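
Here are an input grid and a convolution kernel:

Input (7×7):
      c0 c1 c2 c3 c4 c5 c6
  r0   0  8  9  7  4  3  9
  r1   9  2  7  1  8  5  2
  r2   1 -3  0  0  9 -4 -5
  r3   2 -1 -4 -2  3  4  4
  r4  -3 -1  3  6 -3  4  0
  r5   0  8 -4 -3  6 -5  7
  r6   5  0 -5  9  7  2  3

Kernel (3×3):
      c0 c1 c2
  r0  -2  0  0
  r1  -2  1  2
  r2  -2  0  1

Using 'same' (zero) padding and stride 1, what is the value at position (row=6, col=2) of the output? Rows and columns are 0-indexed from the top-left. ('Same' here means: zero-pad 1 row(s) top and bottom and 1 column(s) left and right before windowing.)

-3

The receptive field on the zero-padded input at this output position is [8 -4 -3 / 0 -5 9 / 0 0 0]. Elementwise product with the kernel and sum: 8·-2 + 0·-2 + -5·1 + 9·2 + 0·-2 + 0·1.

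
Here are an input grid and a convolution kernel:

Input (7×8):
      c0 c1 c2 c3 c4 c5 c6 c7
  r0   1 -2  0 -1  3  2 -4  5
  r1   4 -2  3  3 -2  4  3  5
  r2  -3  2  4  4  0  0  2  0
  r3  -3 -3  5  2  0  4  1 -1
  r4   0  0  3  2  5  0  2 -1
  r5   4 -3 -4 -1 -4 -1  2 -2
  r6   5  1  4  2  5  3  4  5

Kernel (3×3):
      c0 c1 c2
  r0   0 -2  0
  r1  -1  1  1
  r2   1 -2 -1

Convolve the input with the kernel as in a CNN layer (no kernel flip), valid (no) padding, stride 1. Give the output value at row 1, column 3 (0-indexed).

-2

The receptive field on the input at this output position is [3 -2 4 / 4 0 0 / 2 0 4]. Elementwise product with the kernel and sum: -2·-2 + 4·-1 + 0·1 + 0·1 + 2·1 + 0·-2 + 4·-1.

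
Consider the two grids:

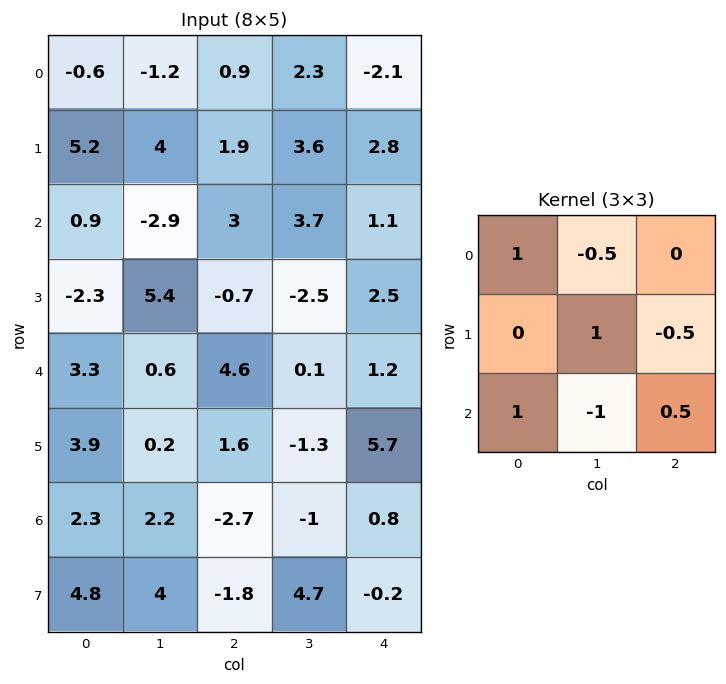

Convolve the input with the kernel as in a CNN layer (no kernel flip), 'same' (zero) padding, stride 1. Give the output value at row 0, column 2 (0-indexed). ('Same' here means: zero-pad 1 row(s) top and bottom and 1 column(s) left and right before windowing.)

3.65

The receptive field on the zero-padded input at this output position is [0 0 0 / -1.2 0.9 2.3 / 4 1.9 3.6]. Elementwise product with the kernel and sum: 0·1 + 0·-0.5 + 0.9·1 + 2.3·-0.5 + 4·1 + 1.9·-1 + 3.6·0.5.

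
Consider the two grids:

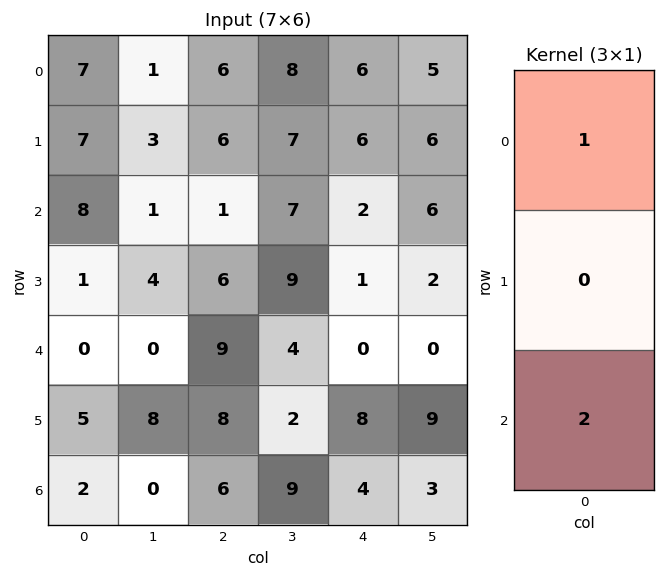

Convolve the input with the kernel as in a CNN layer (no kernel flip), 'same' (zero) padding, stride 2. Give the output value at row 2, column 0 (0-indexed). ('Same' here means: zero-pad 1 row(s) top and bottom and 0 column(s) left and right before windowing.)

The receptive field on the zero-padded input at this output position is [1 / 0 / 5]. Elementwise product with the kernel and sum: 1·1 + 5·2.

11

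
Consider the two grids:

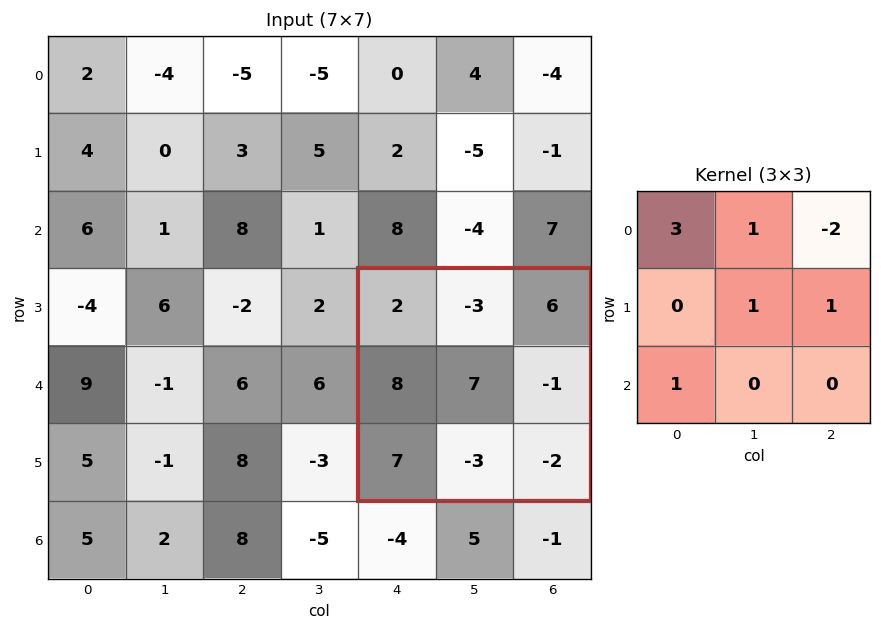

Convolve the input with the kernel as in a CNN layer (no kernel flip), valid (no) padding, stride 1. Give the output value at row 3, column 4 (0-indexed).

The receptive field on the input at this output position is [2 -3 6 / 8 7 -1 / 7 -3 -2]. Elementwise product with the kernel and sum: 2·3 + -3·1 + 6·-2 + 7·1 + -1·1 + 7·1.

4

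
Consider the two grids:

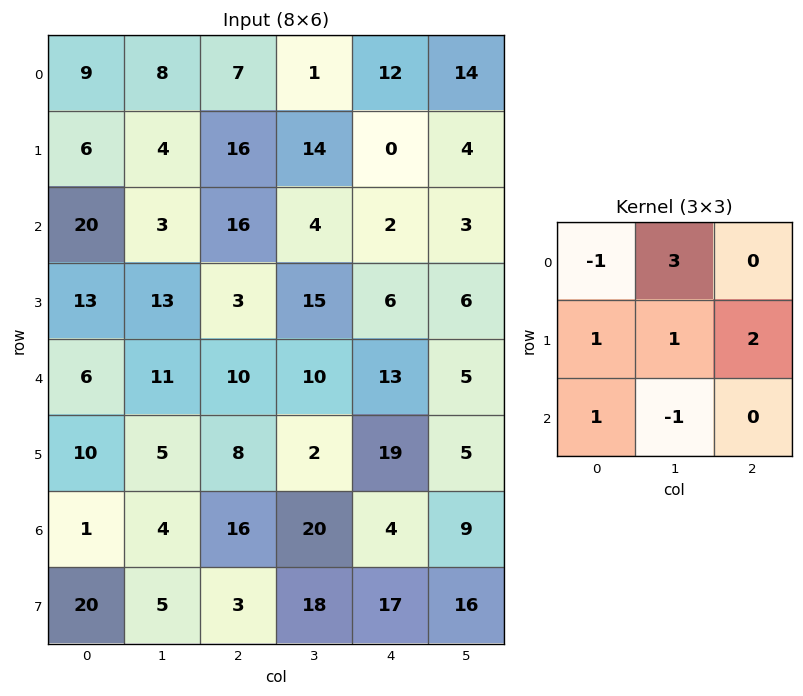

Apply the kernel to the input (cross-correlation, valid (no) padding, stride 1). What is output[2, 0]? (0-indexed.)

The receptive field on the input at this output position is [20 3 16 / 13 13 3 / 6 11 10]. Elementwise product with the kernel and sum: 20·-1 + 3·3 + 13·1 + 13·1 + 3·2 + 6·1 + 11·-1.

16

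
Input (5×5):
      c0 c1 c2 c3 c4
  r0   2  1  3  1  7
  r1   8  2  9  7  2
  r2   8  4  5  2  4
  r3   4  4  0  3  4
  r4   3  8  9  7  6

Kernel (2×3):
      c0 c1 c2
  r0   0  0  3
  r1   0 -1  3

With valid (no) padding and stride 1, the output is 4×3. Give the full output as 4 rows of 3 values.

34 15 20
38 22 16
11 15 21
19 21 23

Output[0,0]: The receptive field on the input at this output position is [2 1 3 / 8 2 9]. Elementwise product with the kernel and sum: 3·3 + 2·-1 + 9·3.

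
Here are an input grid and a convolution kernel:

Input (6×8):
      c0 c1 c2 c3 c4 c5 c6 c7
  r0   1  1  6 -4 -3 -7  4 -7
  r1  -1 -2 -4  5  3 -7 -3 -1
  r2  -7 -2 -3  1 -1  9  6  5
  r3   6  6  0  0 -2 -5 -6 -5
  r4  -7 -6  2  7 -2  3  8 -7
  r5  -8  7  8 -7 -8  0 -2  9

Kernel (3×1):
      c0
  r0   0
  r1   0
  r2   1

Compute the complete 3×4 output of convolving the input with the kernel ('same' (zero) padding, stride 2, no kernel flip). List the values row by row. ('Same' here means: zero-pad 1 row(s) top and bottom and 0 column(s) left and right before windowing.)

-1 -4 3 -3
6 0 -2 -6
-8 8 -8 -2

Output[0,0]: The receptive field on the zero-padded input at this output position is [0 / 1 / -1]. Elementwise product with the kernel and sum: -1·1.
Output[0,1]: The receptive field on the zero-padded input at this output position is [0 / 6 / -4]. Elementwise product with the kernel and sum: -4·1.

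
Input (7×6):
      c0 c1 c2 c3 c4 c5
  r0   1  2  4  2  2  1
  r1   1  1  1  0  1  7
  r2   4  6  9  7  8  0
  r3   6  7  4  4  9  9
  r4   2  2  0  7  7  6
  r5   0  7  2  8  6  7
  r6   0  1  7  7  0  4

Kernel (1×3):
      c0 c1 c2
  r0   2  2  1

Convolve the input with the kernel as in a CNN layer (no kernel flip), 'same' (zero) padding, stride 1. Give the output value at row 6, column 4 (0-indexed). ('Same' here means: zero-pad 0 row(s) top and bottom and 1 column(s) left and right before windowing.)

The receptive field on the zero-padded input at this output position is [7 0 4]. Elementwise product with the kernel and sum: 7·2 + 0·2 + 4·1.

18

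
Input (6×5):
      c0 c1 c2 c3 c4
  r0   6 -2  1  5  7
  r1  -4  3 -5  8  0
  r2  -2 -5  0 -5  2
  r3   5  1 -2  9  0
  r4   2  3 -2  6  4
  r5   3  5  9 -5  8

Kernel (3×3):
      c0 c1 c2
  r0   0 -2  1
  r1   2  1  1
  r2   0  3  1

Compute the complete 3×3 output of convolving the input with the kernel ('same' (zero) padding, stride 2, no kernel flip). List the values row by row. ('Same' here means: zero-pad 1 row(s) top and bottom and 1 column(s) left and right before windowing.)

-5 -5 17
20 6 -8
10 45 40

Output[0,0]: The receptive field on the zero-padded input at this output position is [0 0 0 / 0 6 -2 / 0 -4 3]. Elementwise product with the kernel and sum: 0·-2 + 0·1 + 0·2 + 6·1 + -2·1 + -4·3 + 3·1.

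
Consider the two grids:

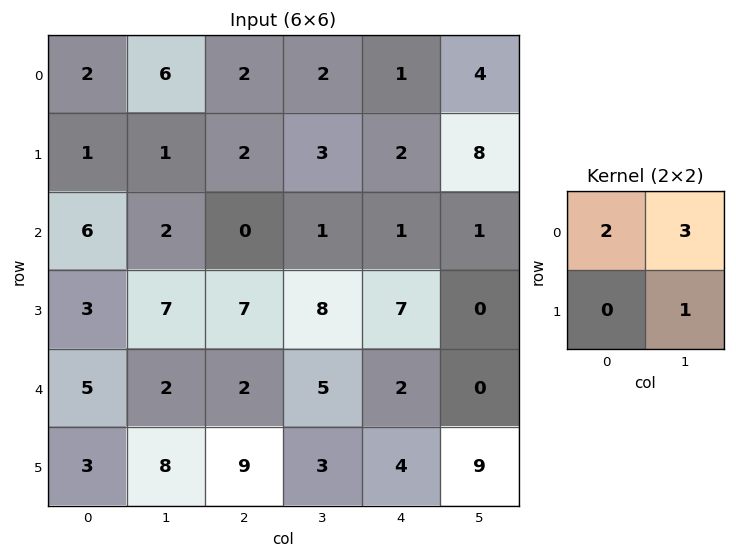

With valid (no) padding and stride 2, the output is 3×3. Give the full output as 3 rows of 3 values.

23 13 22
25 11 5
24 22 13

Output[0,0]: The receptive field on the input at this output position is [2 6 / 1 1]. Elementwise product with the kernel and sum: 2·2 + 6·3 + 1·1.
Output[0,1]: The receptive field on the input at this output position is [2 2 / 2 3]. Elementwise product with the kernel and sum: 2·2 + 2·3 + 3·1.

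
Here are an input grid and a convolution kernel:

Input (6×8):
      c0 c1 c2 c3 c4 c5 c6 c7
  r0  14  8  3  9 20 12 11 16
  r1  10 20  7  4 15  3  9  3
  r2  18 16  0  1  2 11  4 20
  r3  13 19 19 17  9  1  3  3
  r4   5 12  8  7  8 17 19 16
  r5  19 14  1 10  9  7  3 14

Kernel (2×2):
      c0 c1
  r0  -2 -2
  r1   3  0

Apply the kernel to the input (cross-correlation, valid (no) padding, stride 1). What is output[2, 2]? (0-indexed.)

55

The receptive field on the input at this output position is [0 1 / 19 17]. Elementwise product with the kernel and sum: 0·-2 + 1·-2 + 19·3.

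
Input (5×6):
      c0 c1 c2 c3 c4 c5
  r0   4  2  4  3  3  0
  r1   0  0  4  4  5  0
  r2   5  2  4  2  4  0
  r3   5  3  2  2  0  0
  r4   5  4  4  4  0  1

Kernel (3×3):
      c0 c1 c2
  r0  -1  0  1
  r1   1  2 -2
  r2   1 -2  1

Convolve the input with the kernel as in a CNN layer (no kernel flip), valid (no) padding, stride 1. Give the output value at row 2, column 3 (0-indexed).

The receptive field on the input at this output position is [2 4 0 / 2 0 0 / 4 0 1]. Elementwise product with the kernel and sum: 2·-1 + 0·1 + 2·1 + 0·2 + 0·-2 + 4·1 + 0·-2 + 1·1.

5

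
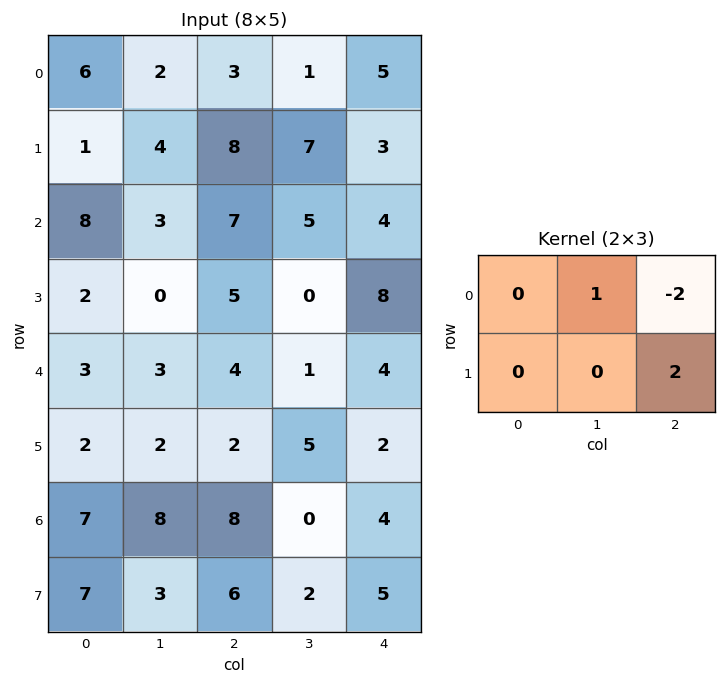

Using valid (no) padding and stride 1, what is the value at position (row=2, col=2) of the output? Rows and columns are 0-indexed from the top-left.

13

The receptive field on the input at this output position is [7 5 4 / 5 0 8]. Elementwise product with the kernel and sum: 5·1 + 4·-2 + 8·2.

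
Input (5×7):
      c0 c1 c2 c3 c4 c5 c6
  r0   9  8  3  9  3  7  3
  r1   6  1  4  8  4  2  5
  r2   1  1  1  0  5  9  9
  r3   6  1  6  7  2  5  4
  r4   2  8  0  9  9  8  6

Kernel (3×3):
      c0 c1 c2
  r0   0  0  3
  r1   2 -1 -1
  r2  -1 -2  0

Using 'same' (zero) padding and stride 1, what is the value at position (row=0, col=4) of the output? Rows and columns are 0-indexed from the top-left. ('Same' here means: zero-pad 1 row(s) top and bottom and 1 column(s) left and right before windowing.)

-8

The receptive field on the zero-padded input at this output position is [0 0 0 / 9 3 7 / 8 4 2]. Elementwise product with the kernel and sum: 0·3 + 9·2 + 3·-1 + 7·-1 + 8·-1 + 4·-2.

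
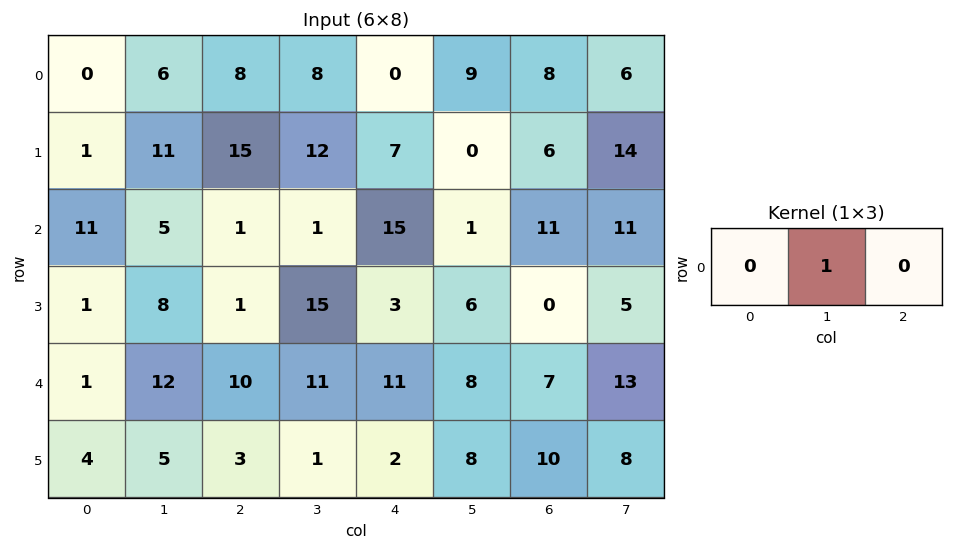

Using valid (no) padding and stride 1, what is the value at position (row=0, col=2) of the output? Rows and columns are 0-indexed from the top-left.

8

The receptive field on the input at this output position is [8 8 0]. Elementwise product with the kernel and sum: 8·1.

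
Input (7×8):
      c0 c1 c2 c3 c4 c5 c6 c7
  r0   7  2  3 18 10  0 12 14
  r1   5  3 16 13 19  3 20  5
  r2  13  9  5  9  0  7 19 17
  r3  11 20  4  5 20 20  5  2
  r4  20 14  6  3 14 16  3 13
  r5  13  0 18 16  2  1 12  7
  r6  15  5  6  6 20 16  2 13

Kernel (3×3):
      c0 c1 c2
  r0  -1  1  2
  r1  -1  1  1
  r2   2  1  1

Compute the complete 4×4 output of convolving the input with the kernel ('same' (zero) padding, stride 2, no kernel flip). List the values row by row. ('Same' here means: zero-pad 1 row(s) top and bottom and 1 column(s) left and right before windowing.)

17 54 40 57
64 93 60 103
98 23 117 10
33 57 18 24

Output[0,0]: The receptive field on the zero-padded input at this output position is [0 0 0 / 0 7 2 / 0 5 3]. Elementwise product with the kernel and sum: 0·-1 + 0·1 + 0·2 + 0·-1 + 7·1 + 2·1 + 0·2 + 5·1 + 3·1.
Output[0,1]: The receptive field on the zero-padded input at this output position is [0 0 0 / 2 3 18 / 3 16 13]. Elementwise product with the kernel and sum: 0·-1 + 0·1 + 0·2 + 2·-1 + 3·1 + 18·1 + 3·2 + 16·1 + 13·1.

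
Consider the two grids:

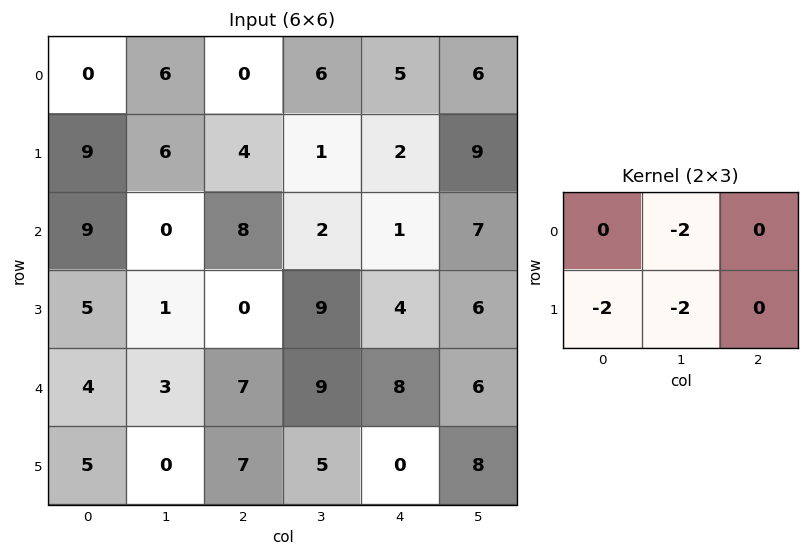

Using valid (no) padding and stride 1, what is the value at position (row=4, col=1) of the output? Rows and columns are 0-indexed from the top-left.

-28

The receptive field on the input at this output position is [3 7 9 / 0 7 5]. Elementwise product with the kernel and sum: 7·-2 + 0·-2 + 7·-2.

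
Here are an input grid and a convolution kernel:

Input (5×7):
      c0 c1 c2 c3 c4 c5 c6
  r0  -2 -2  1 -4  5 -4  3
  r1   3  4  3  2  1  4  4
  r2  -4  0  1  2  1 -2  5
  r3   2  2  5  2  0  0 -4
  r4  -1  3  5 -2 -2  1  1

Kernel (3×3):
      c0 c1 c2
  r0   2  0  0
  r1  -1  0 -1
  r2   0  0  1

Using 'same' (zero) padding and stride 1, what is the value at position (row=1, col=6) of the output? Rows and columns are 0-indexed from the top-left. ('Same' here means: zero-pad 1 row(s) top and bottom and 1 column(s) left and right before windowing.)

-12

The receptive field on the zero-padded input at this output position is [-4 3 0 / 4 4 0 / -2 5 0]. Elementwise product with the kernel and sum: -4·2 + 4·-1 + 0·-1 + 0·1.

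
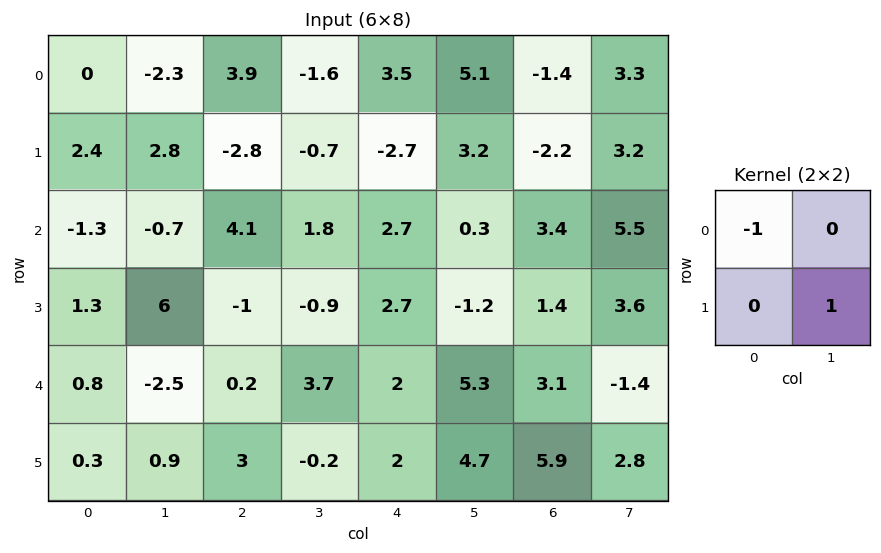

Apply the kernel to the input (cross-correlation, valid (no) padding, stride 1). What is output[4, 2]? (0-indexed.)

-0.4

The receptive field on the input at this output position is [0.2 3.7 / 3 -0.2]. Elementwise product with the kernel and sum: 0.2·-1 + -0.2·1.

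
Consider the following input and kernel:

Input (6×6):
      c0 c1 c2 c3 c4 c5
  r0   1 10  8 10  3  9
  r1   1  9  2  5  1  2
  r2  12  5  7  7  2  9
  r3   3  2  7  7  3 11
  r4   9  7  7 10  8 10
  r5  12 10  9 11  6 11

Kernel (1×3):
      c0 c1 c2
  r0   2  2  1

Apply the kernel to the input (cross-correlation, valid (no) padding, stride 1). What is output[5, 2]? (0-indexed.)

The receptive field on the input at this output position is [9 11 6]. Elementwise product with the kernel and sum: 9·2 + 11·2 + 6·1.

46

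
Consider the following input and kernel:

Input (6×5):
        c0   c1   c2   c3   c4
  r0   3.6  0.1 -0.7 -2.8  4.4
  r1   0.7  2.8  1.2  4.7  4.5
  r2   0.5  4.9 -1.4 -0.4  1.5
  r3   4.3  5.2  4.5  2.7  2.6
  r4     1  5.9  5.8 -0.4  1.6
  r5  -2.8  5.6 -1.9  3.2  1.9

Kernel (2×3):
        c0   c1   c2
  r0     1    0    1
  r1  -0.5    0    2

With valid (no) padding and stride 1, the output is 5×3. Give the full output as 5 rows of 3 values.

4.95 5.3 12.1
-1.15 4.25 9.4
5.95 7.3 3.05
19.9 4.15 7.4
4.4 9.1 12.15

Output[0,0]: The receptive field on the input at this output position is [3.6 0.1 -0.7 / 0.7 2.8 1.2]. Elementwise product with the kernel and sum: 3.6·1 + -0.7·1 + 0.7·-0.5 + 1.2·2.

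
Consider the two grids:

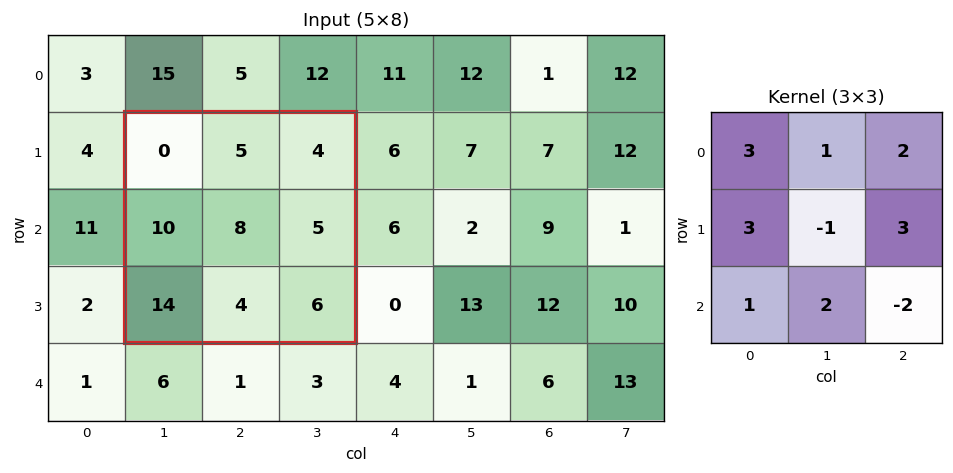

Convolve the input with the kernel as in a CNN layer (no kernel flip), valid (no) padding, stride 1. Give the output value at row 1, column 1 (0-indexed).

60

The receptive field on the input at this output position is [0 5 4 / 10 8 5 / 14 4 6]. Elementwise product with the kernel and sum: 0·3 + 5·1 + 4·2 + 10·3 + 8·-1 + 5·3 + 14·1 + 4·2 + 6·-2.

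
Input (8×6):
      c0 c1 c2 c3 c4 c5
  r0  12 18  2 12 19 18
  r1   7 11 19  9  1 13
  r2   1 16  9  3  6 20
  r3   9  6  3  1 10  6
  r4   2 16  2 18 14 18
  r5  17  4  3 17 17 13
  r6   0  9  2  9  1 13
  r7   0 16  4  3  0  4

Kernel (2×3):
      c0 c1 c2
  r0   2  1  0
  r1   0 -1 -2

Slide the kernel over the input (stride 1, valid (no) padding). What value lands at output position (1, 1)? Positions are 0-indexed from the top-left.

26

The receptive field on the input at this output position is [11 19 9 / 16 9 3]. Elementwise product with the kernel and sum: 11·2 + 19·1 + 9·-1 + 3·-2.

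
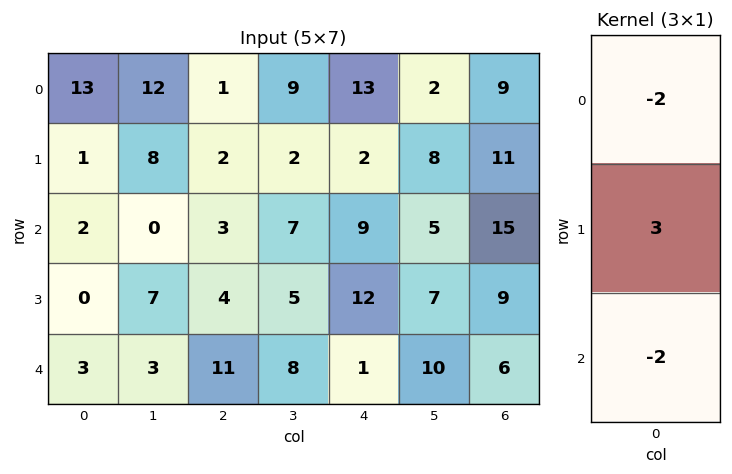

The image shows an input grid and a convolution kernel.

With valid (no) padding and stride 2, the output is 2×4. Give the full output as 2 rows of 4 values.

Output[0,0]: The receptive field on the input at this output position is [13 / 1 / 2]. Elementwise product with the kernel and sum: 13·-2 + 1·3 + 2·-2.

-27 -2 -38 -15
-10 -16 16 -15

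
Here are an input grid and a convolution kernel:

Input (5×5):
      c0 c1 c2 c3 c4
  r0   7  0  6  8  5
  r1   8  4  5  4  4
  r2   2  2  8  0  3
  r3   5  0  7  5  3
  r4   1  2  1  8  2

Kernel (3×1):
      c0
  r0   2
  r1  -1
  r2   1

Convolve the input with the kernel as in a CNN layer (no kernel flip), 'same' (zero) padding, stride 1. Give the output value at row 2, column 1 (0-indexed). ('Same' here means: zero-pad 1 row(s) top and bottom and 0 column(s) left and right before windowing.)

The receptive field on the zero-padded input at this output position is [4 / 2 / 0]. Elementwise product with the kernel and sum: 4·2 + 2·-1 + 0·1.

6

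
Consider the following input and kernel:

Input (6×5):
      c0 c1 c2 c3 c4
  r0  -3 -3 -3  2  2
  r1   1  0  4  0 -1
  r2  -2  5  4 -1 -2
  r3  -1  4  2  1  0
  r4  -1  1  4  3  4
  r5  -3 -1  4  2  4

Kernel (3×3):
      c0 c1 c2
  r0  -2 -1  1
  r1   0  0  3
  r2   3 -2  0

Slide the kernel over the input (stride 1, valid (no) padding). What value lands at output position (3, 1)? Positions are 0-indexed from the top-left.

-11

The receptive field on the input at this output position is [4 2 1 / 1 4 3 / -1 4 2]. Elementwise product with the kernel and sum: 4·-2 + 2·-1 + 1·1 + 3·3 + -1·3 + 4·-2.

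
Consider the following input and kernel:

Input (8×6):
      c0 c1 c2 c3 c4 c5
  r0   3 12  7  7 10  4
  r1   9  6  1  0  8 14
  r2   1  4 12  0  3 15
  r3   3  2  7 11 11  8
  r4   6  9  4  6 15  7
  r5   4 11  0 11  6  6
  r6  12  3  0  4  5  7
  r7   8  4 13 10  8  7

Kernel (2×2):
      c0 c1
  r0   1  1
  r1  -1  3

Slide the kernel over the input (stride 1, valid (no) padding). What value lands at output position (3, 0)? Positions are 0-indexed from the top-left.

26

The receptive field on the input at this output position is [3 2 / 6 9]. Elementwise product with the kernel and sum: 3·1 + 2·1 + 6·-1 + 9·3.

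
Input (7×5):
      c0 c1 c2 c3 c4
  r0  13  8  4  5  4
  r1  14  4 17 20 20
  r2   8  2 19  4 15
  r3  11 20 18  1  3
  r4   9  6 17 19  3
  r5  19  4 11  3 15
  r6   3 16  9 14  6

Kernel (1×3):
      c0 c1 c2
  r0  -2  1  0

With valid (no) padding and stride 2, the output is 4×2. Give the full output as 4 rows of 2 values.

-18 -3
-14 -34
-12 -15
10 -4

Output[0,0]: The receptive field on the input at this output position is [13 8 4]. Elementwise product with the kernel and sum: 13·-2 + 8·1.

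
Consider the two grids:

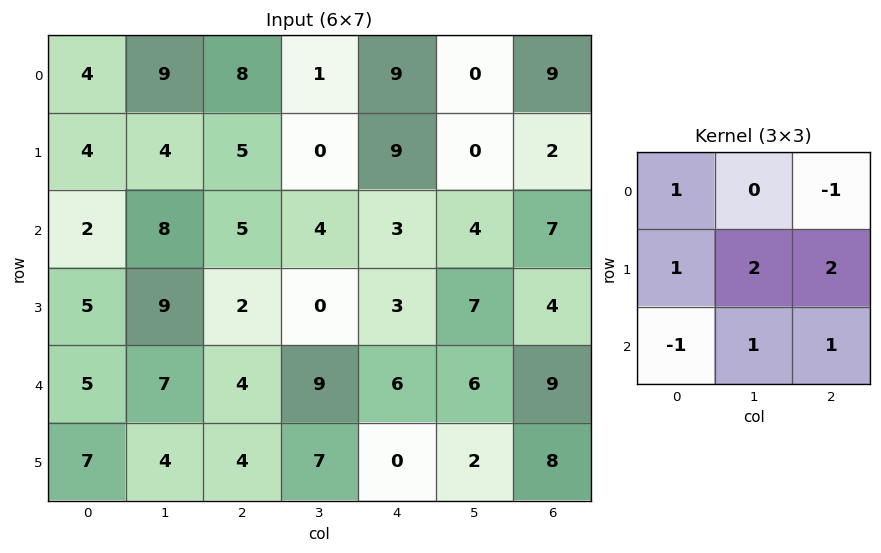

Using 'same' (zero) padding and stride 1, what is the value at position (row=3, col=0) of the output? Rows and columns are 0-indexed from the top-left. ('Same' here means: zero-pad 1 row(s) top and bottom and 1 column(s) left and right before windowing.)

32

The receptive field on the zero-padded input at this output position is [0 2 8 / 0 5 9 / 0 5 7]. Elementwise product with the kernel and sum: 0·1 + 8·-1 + 0·1 + 5·2 + 9·2 + 0·-1 + 5·1 + 7·1.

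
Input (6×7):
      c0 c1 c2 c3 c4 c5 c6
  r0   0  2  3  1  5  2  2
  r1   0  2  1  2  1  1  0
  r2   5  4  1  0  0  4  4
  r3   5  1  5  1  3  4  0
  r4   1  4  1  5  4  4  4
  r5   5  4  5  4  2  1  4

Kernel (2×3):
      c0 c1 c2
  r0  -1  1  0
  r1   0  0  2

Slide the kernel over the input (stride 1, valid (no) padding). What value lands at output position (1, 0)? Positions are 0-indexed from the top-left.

The receptive field on the input at this output position is [0 2 1 / 5 4 1]. Elementwise product with the kernel and sum: 0·-1 + 2·1 + 1·2.

4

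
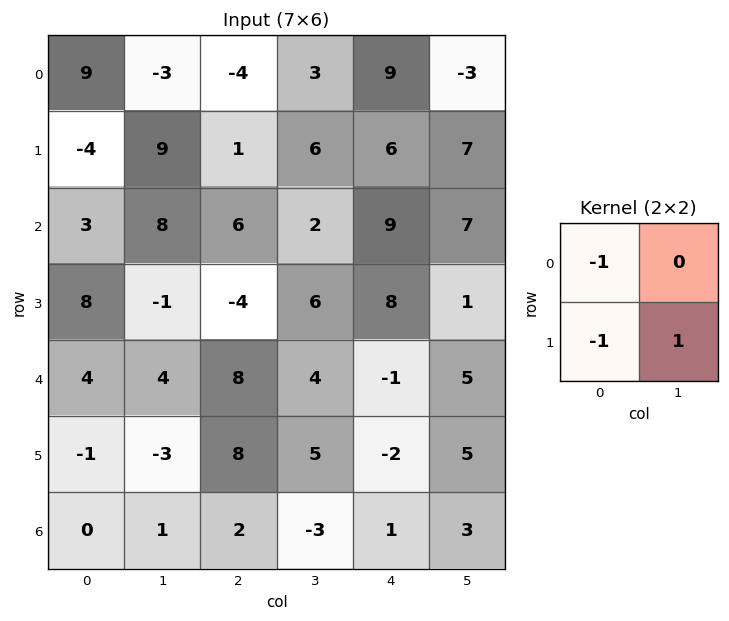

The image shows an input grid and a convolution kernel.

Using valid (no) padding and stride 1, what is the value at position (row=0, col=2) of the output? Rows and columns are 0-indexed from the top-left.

The receptive field on the input at this output position is [-4 3 / 1 6]. Elementwise product with the kernel and sum: -4·-1 + 1·-1 + 6·1.

9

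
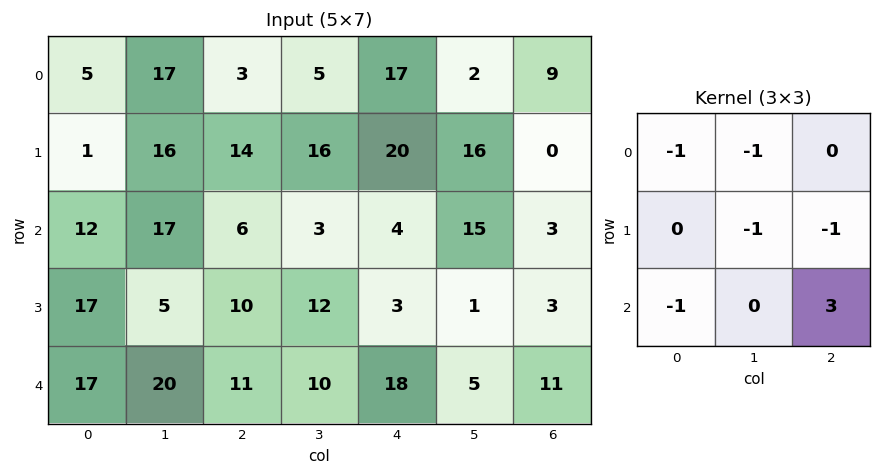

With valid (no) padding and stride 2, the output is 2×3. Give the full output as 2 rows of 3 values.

Output[0,0]: The receptive field on the input at this output position is [5 17 3 / 1 16 14 / 12 17 6]. Elementwise product with the kernel and sum: 5·-1 + 17·-1 + 16·-1 + 14·-1 + 12·-1 + 6·3.

-46 -38 -30
-28 19 -8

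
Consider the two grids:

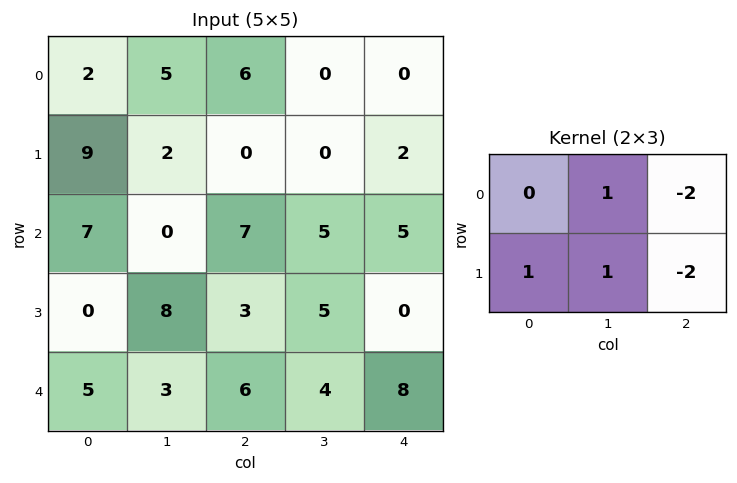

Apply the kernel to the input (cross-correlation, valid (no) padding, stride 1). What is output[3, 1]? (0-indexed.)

-6

The receptive field on the input at this output position is [8 3 5 / 3 6 4]. Elementwise product with the kernel and sum: 3·1 + 5·-2 + 3·1 + 6·1 + 4·-2.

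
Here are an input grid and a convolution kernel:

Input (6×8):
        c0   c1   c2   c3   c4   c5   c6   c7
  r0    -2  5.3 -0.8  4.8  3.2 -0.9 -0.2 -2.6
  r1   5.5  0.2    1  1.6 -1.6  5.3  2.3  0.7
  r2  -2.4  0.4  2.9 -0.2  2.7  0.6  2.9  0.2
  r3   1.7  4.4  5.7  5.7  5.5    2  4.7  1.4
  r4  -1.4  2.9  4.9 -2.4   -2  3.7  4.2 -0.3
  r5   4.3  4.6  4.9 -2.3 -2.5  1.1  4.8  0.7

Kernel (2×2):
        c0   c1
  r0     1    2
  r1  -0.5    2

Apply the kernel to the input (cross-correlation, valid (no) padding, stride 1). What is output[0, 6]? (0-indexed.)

The receptive field on the input at this output position is [-0.2 -2.6 / 2.3 0.7]. Elementwise product with the kernel and sum: -0.2·1 + -2.6·2 + 2.3·-0.5 + 0.7·2.

-5.15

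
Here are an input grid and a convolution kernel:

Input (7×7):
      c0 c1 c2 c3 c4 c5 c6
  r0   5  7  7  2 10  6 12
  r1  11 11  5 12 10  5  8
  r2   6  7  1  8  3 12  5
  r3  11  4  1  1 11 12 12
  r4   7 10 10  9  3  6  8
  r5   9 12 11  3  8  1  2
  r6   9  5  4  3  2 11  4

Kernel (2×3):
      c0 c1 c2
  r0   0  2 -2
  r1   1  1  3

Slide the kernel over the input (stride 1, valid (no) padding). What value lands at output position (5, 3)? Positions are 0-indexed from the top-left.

52

The receptive field on the input at this output position is [3 8 1 / 3 2 11]. Elementwise product with the kernel and sum: 8·2 + 1·-2 + 3·1 + 2·1 + 11·3.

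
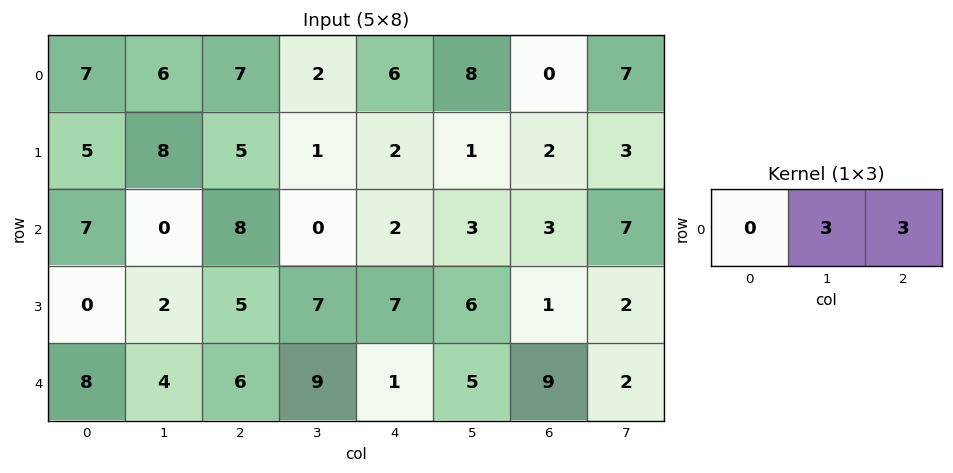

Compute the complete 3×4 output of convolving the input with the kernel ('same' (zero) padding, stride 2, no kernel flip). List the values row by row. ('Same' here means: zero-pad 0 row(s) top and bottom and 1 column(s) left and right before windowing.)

Output[0,0]: The receptive field on the zero-padded input at this output position is [0 7 6]. Elementwise product with the kernel and sum: 7·3 + 6·3.

39 27 42 21
21 24 15 30
36 45 18 33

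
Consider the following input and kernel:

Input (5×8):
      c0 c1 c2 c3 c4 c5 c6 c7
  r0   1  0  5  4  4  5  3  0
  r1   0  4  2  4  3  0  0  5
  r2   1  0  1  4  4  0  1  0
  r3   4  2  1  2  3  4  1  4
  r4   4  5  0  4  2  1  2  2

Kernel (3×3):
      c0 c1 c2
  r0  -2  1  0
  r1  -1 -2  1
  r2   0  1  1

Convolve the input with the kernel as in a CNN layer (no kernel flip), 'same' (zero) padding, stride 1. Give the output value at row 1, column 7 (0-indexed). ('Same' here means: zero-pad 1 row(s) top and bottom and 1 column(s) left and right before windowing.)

-16

The receptive field on the zero-padded input at this output position is [3 0 0 / 0 5 0 / 1 0 0]. Elementwise product with the kernel and sum: 3·-2 + 0·1 + 0·-1 + 5·-2 + 0·1 + 0·1 + 0·1.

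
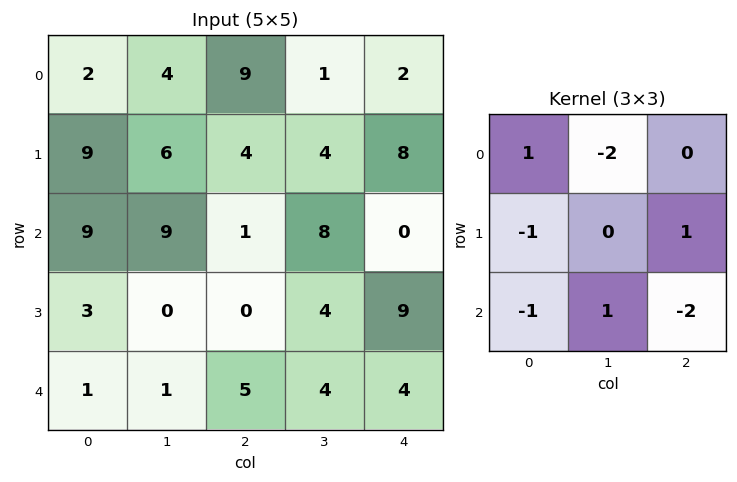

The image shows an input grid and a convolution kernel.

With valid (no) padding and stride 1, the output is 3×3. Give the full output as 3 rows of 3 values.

Output[0,0]: The receptive field on the input at this output position is [2 4 9 / 9 6 4 / 9 9 1]. Elementwise product with the kernel and sum: 2·1 + 4·-2 + 9·-1 + 4·1 + 9·-1 + 9·1 + 1·-2.
Output[0,1]: The receptive field on the input at this output position is [4 9 1 / 6 4 4 / 9 1 8]. Elementwise product with the kernel and sum: 4·1 + 9·-2 + 6·-1 + 4·1 + 9·-1 + 1·1 + 8·-2.

-13 -40 18
-14 -11 -19
-22 7 -15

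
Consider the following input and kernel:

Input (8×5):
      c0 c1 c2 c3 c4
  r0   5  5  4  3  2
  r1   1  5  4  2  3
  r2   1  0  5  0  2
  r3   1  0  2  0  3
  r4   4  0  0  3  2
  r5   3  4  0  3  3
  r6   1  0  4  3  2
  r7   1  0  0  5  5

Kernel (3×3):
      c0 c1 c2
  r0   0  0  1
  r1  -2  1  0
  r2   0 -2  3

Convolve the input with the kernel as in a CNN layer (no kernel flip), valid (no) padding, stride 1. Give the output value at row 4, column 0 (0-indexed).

The receptive field on the input at this output position is [4 0 0 / 3 4 0 / 1 0 4]. Elementwise product with the kernel and sum: 0·1 + 3·-2 + 4·1 + 0·-2 + 4·3.

10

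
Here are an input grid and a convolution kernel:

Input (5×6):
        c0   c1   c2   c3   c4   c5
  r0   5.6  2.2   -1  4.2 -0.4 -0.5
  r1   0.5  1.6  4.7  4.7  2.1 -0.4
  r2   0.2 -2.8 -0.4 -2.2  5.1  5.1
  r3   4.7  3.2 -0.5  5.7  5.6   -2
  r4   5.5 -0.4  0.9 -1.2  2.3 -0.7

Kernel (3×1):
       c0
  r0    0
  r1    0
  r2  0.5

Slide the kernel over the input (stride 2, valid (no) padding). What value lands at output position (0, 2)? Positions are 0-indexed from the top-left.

2.55

The receptive field on the input at this output position is [-0.4 / 2.1 / 5.1]. Elementwise product with the kernel and sum: 5.1·0.5.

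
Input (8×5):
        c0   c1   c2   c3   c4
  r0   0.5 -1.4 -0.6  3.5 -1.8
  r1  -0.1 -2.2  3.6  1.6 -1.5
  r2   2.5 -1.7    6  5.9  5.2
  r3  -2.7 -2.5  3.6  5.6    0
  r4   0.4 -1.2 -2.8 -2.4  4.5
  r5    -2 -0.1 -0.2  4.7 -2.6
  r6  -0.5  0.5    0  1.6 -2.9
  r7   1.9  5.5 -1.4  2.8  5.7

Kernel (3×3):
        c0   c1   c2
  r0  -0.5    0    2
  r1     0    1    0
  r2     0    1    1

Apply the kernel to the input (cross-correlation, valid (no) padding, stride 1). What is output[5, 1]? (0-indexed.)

10.85

The receptive field on the input at this output position is [-0.1 -0.2 4.7 / 0.5 0 1.6 / 5.5 -1.4 2.8]. Elementwise product with the kernel and sum: -0.1·-0.5 + 4.7·2 + 0·1 + -1.4·1 + 2.8·1.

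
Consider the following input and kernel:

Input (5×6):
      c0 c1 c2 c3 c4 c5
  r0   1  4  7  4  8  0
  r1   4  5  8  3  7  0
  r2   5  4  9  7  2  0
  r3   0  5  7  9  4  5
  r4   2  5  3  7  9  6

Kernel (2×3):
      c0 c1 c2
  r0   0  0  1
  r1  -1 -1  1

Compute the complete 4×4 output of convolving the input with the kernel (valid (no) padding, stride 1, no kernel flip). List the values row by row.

6 -6 4 -10
8 -3 -7 -9
11 4 -10 -8
3 8 3 -5

Output[0,0]: The receptive field on the input at this output position is [1 4 7 / 4 5 8]. Elementwise product with the kernel and sum: 7·1 + 4·-1 + 5·-1 + 8·1.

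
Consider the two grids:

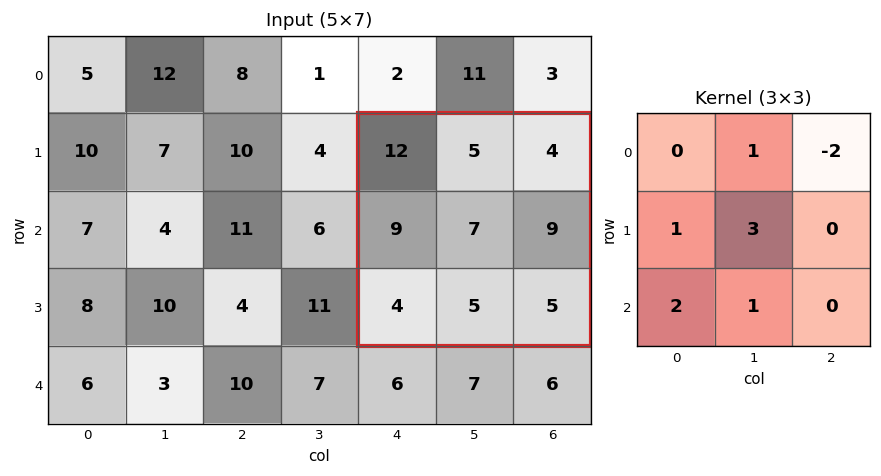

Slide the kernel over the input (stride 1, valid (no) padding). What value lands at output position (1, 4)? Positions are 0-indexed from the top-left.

40

The receptive field on the input at this output position is [12 5 4 / 9 7 9 / 4 5 5]. Elementwise product with the kernel and sum: 5·1 + 4·-2 + 9·1 + 7·3 + 4·2 + 5·1.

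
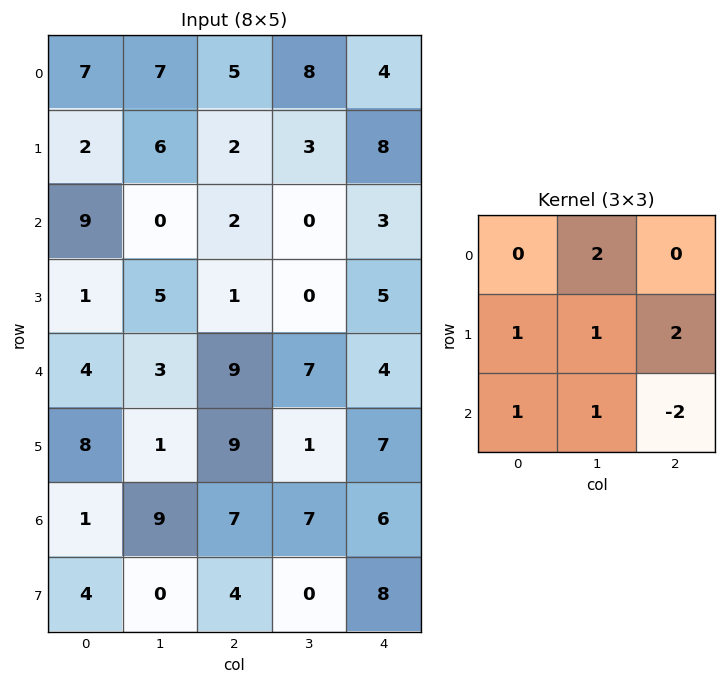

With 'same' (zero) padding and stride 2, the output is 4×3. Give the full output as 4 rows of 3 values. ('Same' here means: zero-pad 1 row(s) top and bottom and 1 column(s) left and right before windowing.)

11 30 23
4 12 24
18 36 29
39 52 35

Output[0,0]: The receptive field on the zero-padded input at this output position is [0 0 0 / 0 7 7 / 0 2 6]. Elementwise product with the kernel and sum: 0·2 + 0·1 + 7·1 + 7·2 + 0·1 + 2·1 + 6·-2.
Output[0,1]: The receptive field on the zero-padded input at this output position is [0 0 0 / 7 5 8 / 6 2 3]. Elementwise product with the kernel and sum: 0·2 + 7·1 + 5·1 + 8·2 + 6·1 + 2·1 + 3·-2.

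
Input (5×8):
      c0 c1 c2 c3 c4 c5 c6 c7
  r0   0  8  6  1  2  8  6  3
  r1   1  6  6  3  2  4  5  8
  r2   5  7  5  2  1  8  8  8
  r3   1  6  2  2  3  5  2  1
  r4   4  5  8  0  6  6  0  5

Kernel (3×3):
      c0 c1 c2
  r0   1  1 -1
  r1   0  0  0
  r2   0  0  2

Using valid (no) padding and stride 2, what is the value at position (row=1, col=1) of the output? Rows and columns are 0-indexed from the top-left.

18

The receptive field on the input at this output position is [5 2 1 / 2 2 3 / 8 0 6]. Elementwise product with the kernel and sum: 5·1 + 2·1 + 1·-1 + 6·2.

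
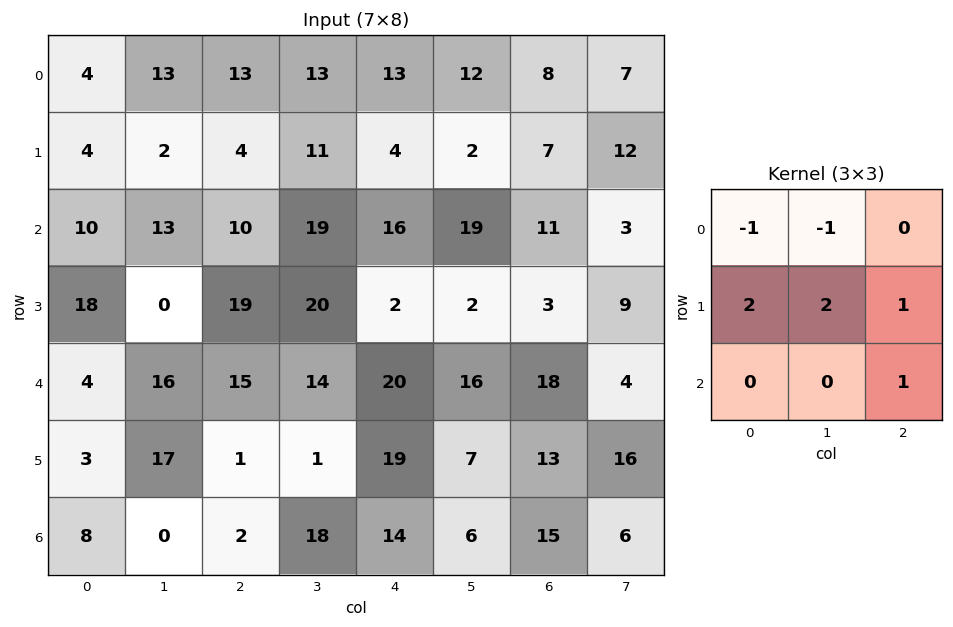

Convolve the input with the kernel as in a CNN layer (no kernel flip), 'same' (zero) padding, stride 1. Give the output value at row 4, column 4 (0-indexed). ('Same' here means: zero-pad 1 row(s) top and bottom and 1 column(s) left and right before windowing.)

The receptive field on the zero-padded input at this output position is [20 2 2 / 14 20 16 / 1 19 7]. Elementwise product with the kernel and sum: 20·-1 + 2·-1 + 14·2 + 20·2 + 16·1 + 7·1.

69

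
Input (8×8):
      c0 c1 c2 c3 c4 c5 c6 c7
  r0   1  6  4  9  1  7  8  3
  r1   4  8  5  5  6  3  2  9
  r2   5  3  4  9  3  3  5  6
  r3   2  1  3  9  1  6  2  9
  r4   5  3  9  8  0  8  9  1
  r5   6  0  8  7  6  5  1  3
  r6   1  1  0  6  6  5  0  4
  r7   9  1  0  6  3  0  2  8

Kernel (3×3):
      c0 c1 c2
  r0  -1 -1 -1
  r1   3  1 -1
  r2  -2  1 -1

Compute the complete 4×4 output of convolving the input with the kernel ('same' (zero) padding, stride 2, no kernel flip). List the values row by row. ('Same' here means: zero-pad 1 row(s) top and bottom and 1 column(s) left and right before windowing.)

Output[0,0]: The receptive field on the zero-padded input at this output position is [0 0 0 / 0 1 6 / 0 4 8]. Elementwise product with the kernel and sum: 0·-1 + 0·-1 + 0·-1 + 0·3 + 1·1 + 6·-1 + 0·-2 + 4·1 + 8·-1.

-9 -3 14 13
-9 -22 -10 -25
5 -2 -13 3
2 -26 -8 -4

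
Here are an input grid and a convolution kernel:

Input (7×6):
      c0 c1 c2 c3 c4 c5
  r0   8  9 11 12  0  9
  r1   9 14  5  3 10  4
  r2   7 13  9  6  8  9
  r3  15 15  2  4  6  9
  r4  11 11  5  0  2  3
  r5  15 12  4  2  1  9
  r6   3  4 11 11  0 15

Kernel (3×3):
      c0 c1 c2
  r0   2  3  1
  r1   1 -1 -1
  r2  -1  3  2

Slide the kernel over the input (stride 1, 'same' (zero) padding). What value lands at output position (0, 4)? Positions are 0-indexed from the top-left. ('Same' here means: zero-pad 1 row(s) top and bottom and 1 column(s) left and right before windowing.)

38

The receptive field on the zero-padded input at this output position is [0 0 0 / 12 0 9 / 3 10 4]. Elementwise product with the kernel and sum: 0·2 + 0·3 + 0·1 + 12·1 + 0·-1 + 9·-1 + 3·-1 + 10·3 + 4·2.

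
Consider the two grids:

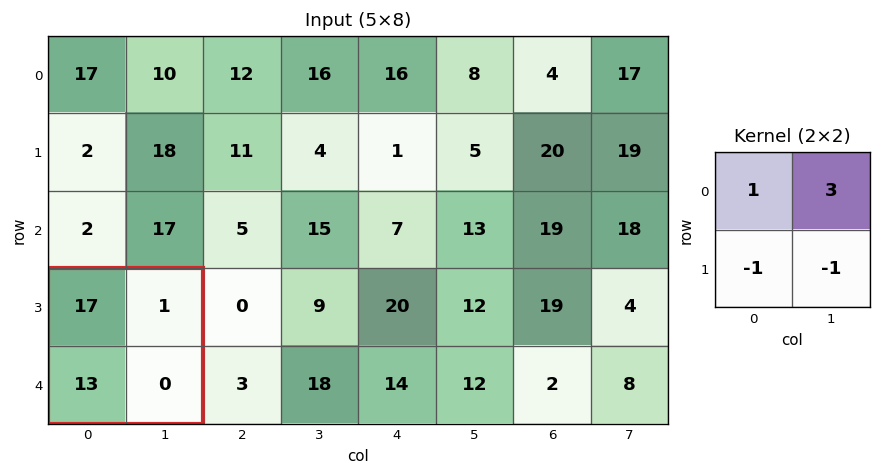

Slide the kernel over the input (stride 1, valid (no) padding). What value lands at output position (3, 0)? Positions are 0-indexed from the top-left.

The receptive field on the input at this output position is [17 1 / 13 0]. Elementwise product with the kernel and sum: 17·1 + 1·3 + 13·-1 + 0·-1.

7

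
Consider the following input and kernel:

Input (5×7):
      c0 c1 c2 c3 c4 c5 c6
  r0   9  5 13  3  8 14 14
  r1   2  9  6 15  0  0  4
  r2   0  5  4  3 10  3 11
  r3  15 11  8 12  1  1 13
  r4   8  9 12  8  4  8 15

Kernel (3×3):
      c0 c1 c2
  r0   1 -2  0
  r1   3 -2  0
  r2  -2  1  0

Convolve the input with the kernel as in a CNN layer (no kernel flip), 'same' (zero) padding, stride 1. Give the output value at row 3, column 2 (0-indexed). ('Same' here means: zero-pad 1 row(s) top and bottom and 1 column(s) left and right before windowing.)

The receptive field on the zero-padded input at this output position is [5 4 3 / 11 8 12 / 9 12 8]. Elementwise product with the kernel and sum: 5·1 + 4·-2 + 11·3 + 8·-2 + 9·-2 + 12·1.

8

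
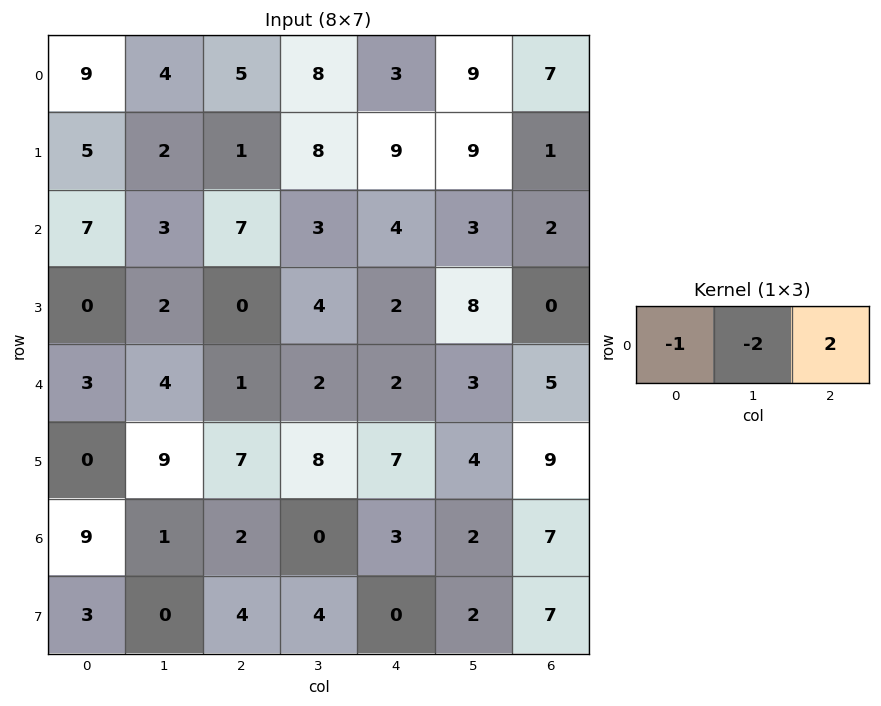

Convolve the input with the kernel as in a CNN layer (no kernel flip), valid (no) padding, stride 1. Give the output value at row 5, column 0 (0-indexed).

The receptive field on the input at this output position is [0 9 7]. Elementwise product with the kernel and sum: 0·-1 + 9·-2 + 7·2.

-4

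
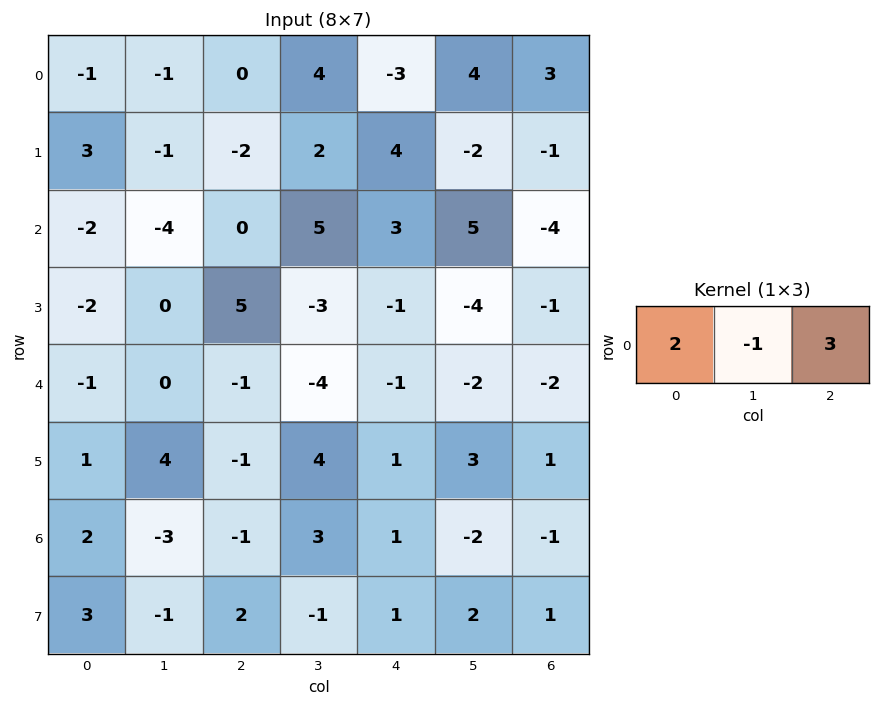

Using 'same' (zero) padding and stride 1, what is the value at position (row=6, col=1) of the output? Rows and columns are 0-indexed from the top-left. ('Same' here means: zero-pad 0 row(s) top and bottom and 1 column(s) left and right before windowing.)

4

The receptive field on the zero-padded input at this output position is [2 -3 -1]. Elementwise product with the kernel and sum: 2·2 + -3·-1 + -1·3.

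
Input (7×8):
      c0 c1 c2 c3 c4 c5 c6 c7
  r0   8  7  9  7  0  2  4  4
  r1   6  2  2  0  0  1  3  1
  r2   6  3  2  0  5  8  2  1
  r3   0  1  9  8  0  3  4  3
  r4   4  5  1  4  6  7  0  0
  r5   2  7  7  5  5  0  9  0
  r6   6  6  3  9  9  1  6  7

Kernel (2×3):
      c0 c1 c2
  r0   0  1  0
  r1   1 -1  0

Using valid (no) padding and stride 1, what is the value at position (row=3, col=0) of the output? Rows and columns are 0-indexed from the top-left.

0

The receptive field on the input at this output position is [0 1 9 / 4 5 1]. Elementwise product with the kernel and sum: 1·1 + 4·1 + 5·-1.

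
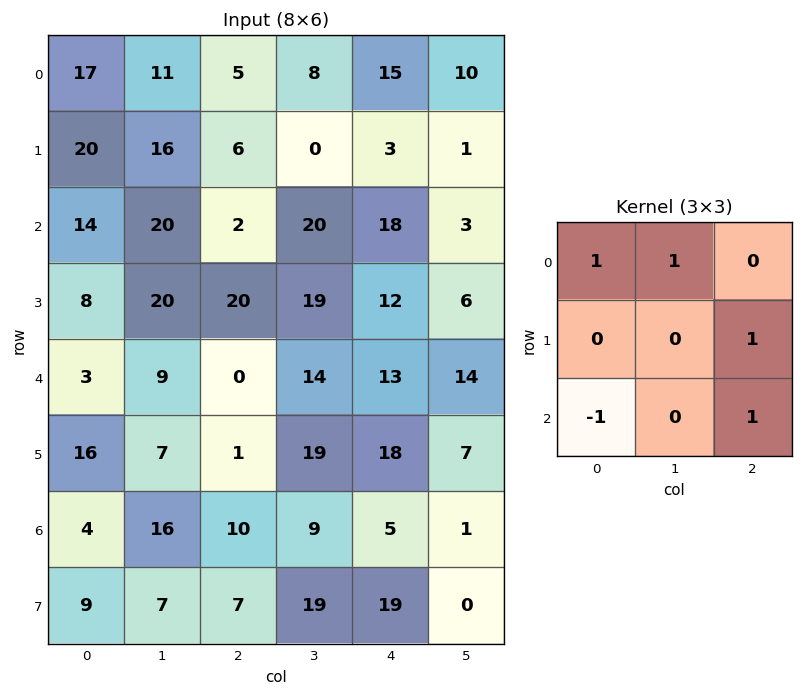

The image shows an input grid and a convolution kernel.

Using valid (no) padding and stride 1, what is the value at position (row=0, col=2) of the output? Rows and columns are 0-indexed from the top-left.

The receptive field on the input at this output position is [5 8 15 / 6 0 3 / 2 20 18]. Elementwise product with the kernel and sum: 5·1 + 8·1 + 3·1 + 2·-1 + 18·1.

32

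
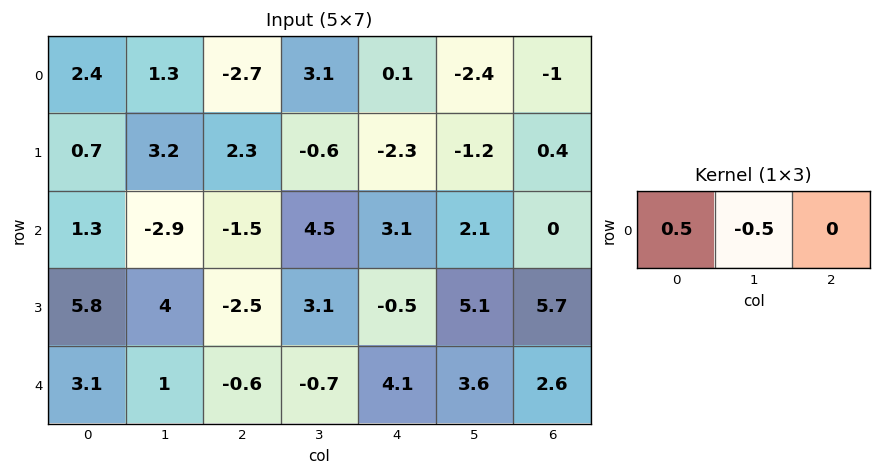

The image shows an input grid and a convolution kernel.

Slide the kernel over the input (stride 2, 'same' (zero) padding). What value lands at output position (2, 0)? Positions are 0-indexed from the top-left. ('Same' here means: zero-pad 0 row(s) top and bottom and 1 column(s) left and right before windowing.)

The receptive field on the zero-padded input at this output position is [0 3.1 1]. Elementwise product with the kernel and sum: 0·0.5 + 3.1·-0.5.

-1.55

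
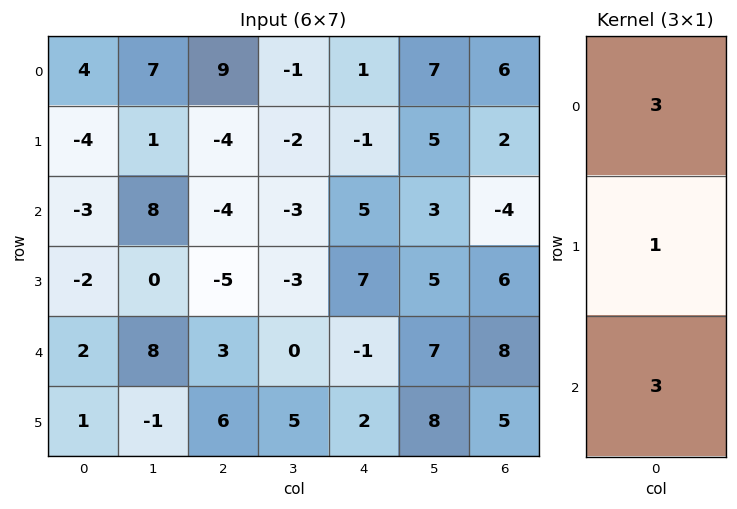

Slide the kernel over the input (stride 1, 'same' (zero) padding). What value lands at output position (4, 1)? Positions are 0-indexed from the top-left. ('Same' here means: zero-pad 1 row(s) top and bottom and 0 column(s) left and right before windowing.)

The receptive field on the zero-padded input at this output position is [0 / 8 / -1]. Elementwise product with the kernel and sum: 0·3 + 8·1 + -1·3.

5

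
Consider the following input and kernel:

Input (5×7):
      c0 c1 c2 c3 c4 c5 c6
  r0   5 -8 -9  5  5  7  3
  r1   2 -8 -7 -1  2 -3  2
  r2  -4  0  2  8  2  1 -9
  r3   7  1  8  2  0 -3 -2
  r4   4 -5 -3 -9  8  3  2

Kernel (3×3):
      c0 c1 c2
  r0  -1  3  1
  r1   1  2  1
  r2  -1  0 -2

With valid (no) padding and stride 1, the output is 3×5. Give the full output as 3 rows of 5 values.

Output[0,0]: The receptive field on the input at this output position is [5 -8 -9 / 2 -8 -7 / -4 0 2]. Elementwise product with the kernel and sum: 5·-1 + -8·3 + -9·1 + 2·1 + -8·2 + -7·1 + -4·-1 + 2·-2.
Output[0,1]: The receptive field on the input at this output position is [-8 -9 5 / -8 -7 -1 / 0 2 8]. Elementwise product with the kernel and sum: -8·-1 + -9·3 + 5·1 + -8·1 + -7·2 + -1·1 + 0·-1 + 8·-2.

-59 -53 16 7 33
-58 -7 18 21 -10
25 56 23 1 -28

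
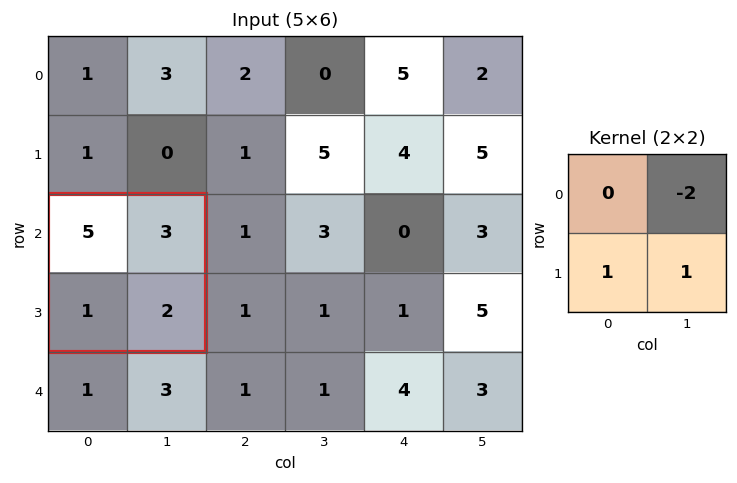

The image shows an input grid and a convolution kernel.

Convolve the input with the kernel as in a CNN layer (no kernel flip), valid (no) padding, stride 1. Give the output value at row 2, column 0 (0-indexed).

-3

The receptive field on the input at this output position is [5 3 / 1 2]. Elementwise product with the kernel and sum: 3·-2 + 1·1 + 2·1.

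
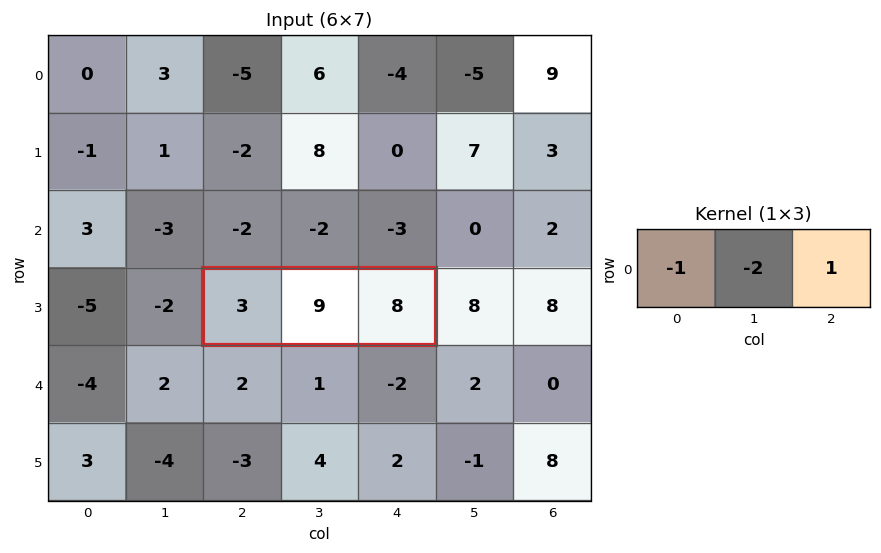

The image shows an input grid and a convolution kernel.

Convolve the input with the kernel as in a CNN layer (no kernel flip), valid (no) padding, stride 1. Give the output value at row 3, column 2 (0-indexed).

-13

The receptive field on the input at this output position is [3 9 8]. Elementwise product with the kernel and sum: 3·-1 + 9·-2 + 8·1.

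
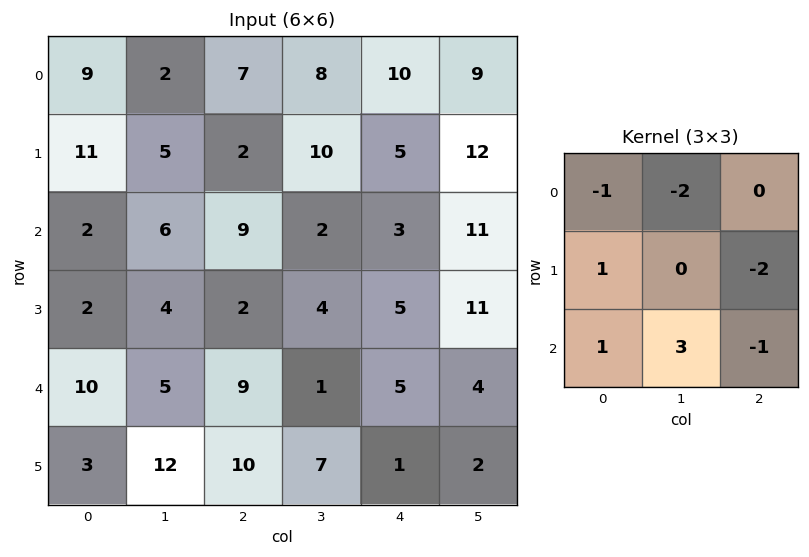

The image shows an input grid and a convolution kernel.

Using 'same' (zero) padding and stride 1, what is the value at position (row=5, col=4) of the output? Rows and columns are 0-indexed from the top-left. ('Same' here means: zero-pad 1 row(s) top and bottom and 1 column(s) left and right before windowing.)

The receptive field on the zero-padded input at this output position is [1 5 4 / 7 1 2 / 0 0 0]. Elementwise product with the kernel and sum: 1·-1 + 5·-2 + 7·1 + 2·-2 + 0·1 + 0·3 + 0·-1.

-8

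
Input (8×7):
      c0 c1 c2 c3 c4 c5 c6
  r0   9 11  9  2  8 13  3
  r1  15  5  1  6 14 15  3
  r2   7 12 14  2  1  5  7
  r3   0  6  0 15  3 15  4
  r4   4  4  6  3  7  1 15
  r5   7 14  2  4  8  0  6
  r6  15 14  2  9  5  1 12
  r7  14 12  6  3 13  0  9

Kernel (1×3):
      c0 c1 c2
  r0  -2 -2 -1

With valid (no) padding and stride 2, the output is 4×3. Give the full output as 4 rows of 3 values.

Output[0,0]: The receptive field on the input at this output position is [9 11 9]. Elementwise product with the kernel and sum: 9·-2 + 11·-2 + 9·-1.
Output[0,1]: The receptive field on the input at this output position is [9 2 8]. Elementwise product with the kernel and sum: 9·-2 + 2·-2 + 8·-1.

-49 -30 -45
-52 -33 -19
-22 -25 -31
-60 -27 -24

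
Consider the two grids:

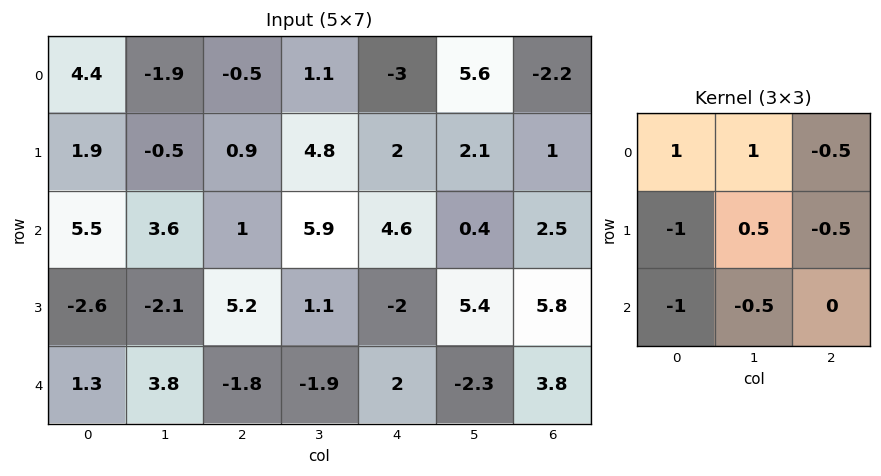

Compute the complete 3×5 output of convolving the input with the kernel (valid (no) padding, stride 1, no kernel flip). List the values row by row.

Output[0,0]: The receptive field on the input at this output position is [4.4 -1.9 -0.5 / 1.9 -0.5 0.9 / 5.5 3.6 1]. Elementwise product with the kernel and sum: 4.4·1 + -1.9·1 + -0.5·-0.5 + 1.9·-1 + -0.5·0.5 + 0.9·-0.5 + 5.5·-1 + 3.6·-0.5.
Output[0,1]: The receptive field on the input at this output position is [-1.9 -0.5 1.1 / -0.5 0.9 4.8 / 3.6 1 5.9]. Elementwise product with the kernel and sum: -1.9·1 + -0.5·1 + 1.1·-0.5 + -0.5·-1 + 0.9·0.5 + 4.8·-0.5 + 3.6·-1 + 1·-0.5.

-7.15 -8.5 -1.35 -17.75 -2.55
0.4 -8.55 -1.4 1.85 -2.75
4.35 2.9 3.7 6.4 4.7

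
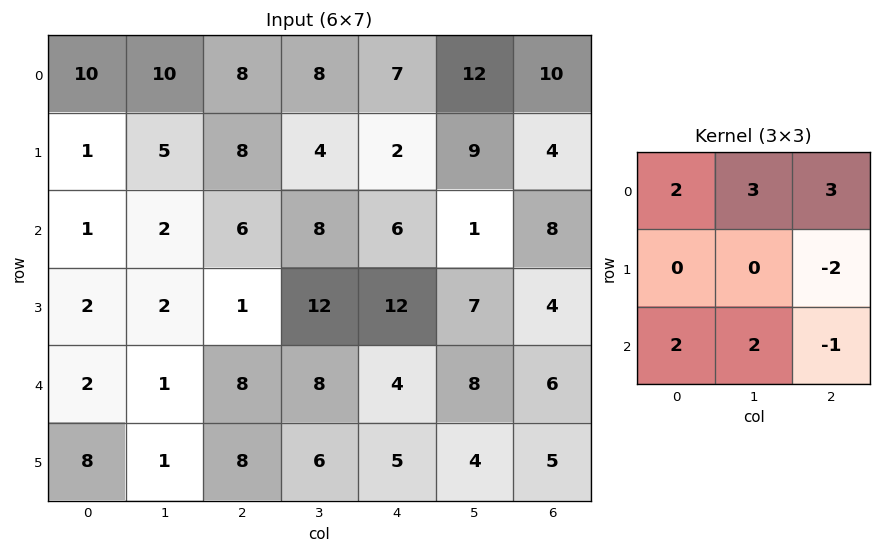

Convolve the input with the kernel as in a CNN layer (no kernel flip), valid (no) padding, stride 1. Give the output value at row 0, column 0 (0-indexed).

58

The receptive field on the input at this output position is [10 10 8 / 1 5 8 / 1 2 6]. Elementwise product with the kernel and sum: 10·2 + 10·3 + 8·3 + 8·-2 + 1·2 + 2·2 + 6·-1.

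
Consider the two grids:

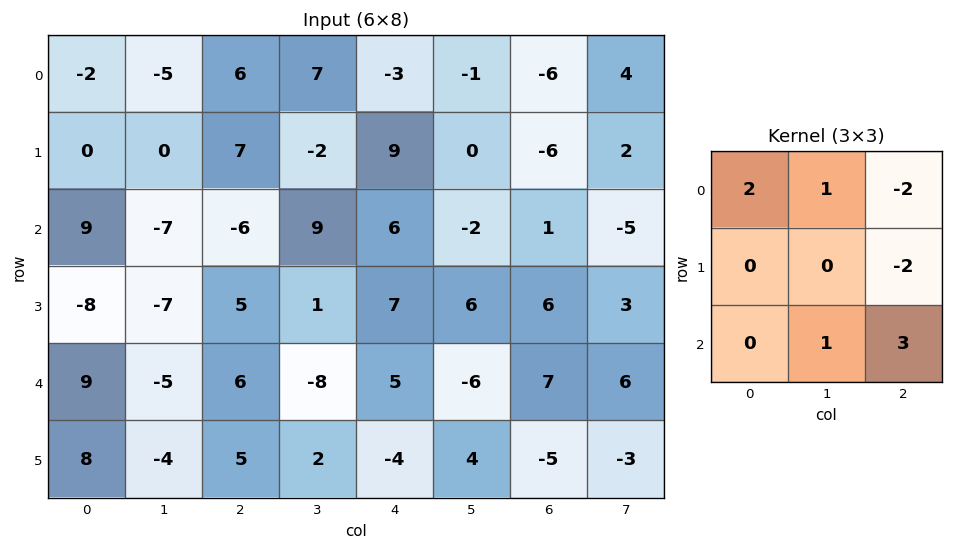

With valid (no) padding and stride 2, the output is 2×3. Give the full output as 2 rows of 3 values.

-60 34 18
26 -22 11

Output[0,0]: The receptive field on the input at this output position is [-2 -5 6 / 0 0 7 / 9 -7 -6]. Elementwise product with the kernel and sum: -2·2 + -5·1 + 6·-2 + 7·-2 + -7·1 + -6·3.
Output[0,1]: The receptive field on the input at this output position is [6 7 -3 / 7 -2 9 / -6 9 6]. Elementwise product with the kernel and sum: 6·2 + 7·1 + -3·-2 + 9·-2 + 9·1 + 6·3.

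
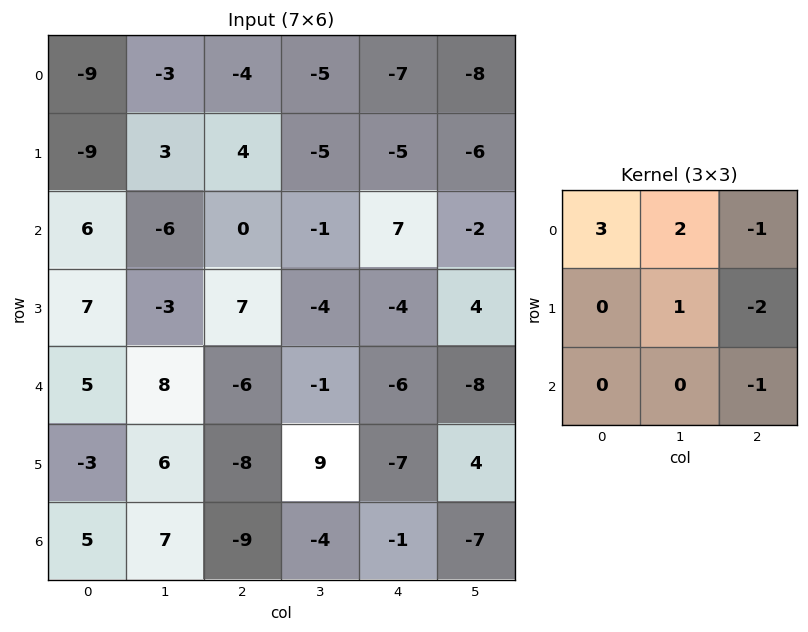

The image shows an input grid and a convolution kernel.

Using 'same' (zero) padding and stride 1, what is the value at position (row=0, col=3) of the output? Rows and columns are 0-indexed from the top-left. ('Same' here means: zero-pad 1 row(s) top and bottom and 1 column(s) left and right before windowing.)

The receptive field on the zero-padded input at this output position is [0 0 0 / -4 -5 -7 / 4 -5 -5]. Elementwise product with the kernel and sum: 0·3 + 0·2 + 0·-1 + -5·1 + -7·-2 + -5·-1.

14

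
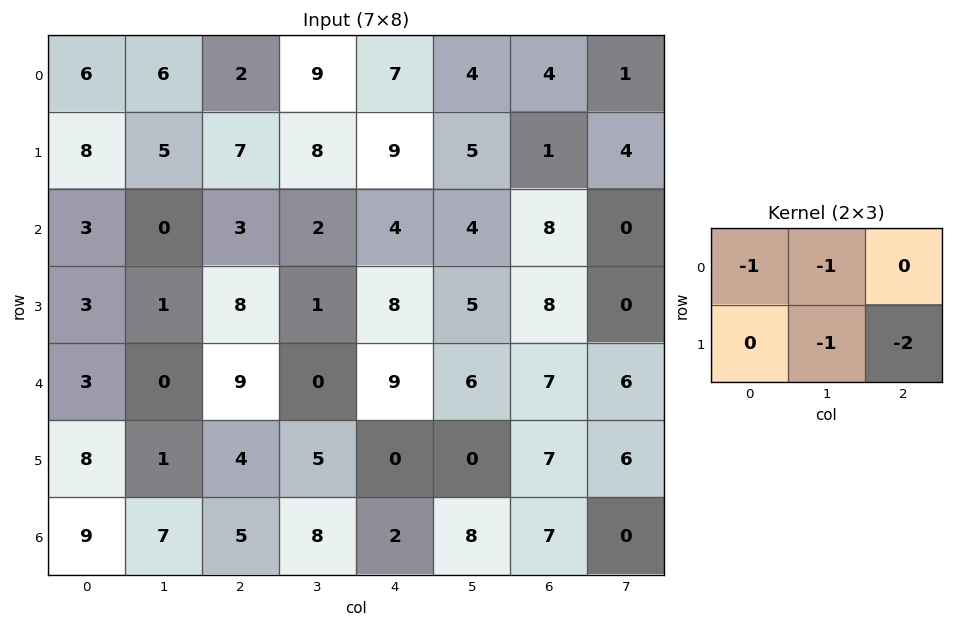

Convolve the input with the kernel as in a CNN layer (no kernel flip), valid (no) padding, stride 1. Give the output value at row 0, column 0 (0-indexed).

-31

The receptive field on the input at this output position is [6 6 2 / 8 5 7]. Elementwise product with the kernel and sum: 6·-1 + 6·-1 + 5·-1 + 7·-2.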